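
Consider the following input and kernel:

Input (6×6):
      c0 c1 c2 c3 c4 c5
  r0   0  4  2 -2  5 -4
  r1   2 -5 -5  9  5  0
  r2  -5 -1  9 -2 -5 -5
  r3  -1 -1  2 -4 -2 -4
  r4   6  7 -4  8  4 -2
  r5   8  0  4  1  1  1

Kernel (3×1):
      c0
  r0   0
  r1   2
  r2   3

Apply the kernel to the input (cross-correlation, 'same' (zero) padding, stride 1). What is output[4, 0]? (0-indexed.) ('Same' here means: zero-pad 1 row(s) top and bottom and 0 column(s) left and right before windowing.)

The receptive field on the zero-padded input at this output position is [-1 / 6 / 8]. Elementwise product with the kernel and sum: 6·2 + 8·3.

36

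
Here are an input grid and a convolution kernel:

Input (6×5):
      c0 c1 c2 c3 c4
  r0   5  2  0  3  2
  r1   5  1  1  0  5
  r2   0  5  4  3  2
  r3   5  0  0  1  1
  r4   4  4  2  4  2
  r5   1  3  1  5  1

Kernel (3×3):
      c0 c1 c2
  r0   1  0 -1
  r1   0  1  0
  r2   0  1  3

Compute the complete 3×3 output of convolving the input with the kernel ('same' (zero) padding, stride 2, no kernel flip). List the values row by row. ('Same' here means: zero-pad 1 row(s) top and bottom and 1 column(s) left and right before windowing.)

13 1 7
4 8 3
14 17 4

Output[0,0]: The receptive field on the zero-padded input at this output position is [0 0 0 / 0 5 2 / 0 5 1]. Elementwise product with the kernel and sum: 0·1 + 0·-1 + 5·1 + 5·1 + 1·3.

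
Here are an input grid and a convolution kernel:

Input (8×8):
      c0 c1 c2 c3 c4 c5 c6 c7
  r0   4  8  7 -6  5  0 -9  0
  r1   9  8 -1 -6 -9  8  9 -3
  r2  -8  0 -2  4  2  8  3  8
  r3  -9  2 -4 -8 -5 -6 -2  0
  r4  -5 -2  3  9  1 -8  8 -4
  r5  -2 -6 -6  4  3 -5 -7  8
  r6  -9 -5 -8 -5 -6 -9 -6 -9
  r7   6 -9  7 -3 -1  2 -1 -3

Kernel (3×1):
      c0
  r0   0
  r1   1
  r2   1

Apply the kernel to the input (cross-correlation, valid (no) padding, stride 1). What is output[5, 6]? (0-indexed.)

The receptive field on the input at this output position is [-7 / -6 / -1]. Elementwise product with the kernel and sum: -6·1 + -1·1.

-7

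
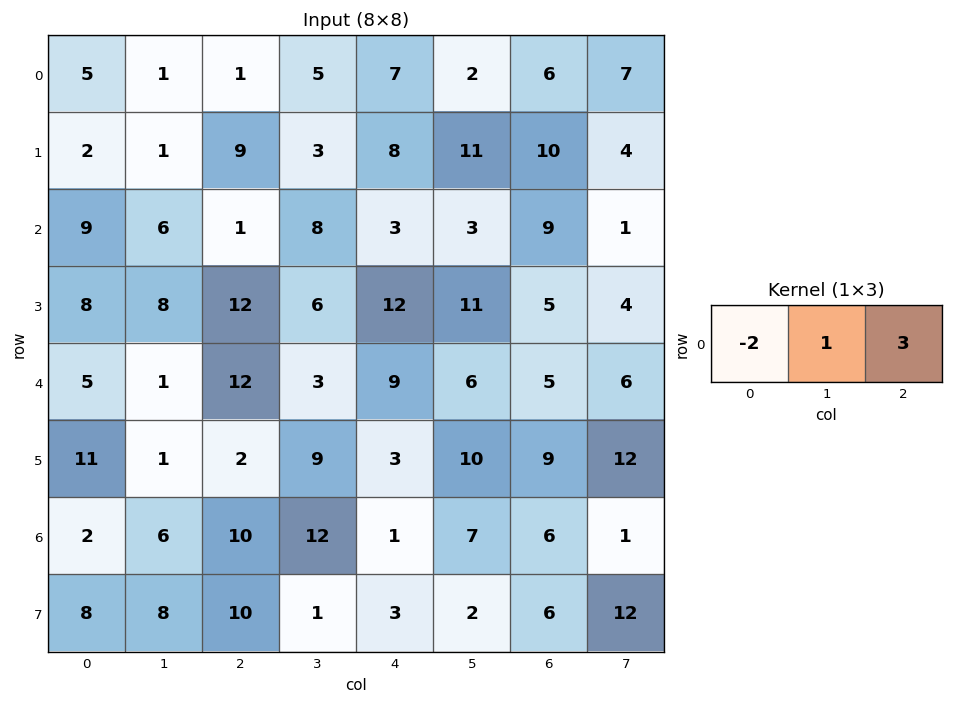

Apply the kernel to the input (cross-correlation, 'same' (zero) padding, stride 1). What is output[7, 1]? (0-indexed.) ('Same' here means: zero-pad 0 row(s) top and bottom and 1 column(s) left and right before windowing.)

22

The receptive field on the zero-padded input at this output position is [8 8 10]. Elementwise product with the kernel and sum: 8·-2 + 8·1 + 10·3.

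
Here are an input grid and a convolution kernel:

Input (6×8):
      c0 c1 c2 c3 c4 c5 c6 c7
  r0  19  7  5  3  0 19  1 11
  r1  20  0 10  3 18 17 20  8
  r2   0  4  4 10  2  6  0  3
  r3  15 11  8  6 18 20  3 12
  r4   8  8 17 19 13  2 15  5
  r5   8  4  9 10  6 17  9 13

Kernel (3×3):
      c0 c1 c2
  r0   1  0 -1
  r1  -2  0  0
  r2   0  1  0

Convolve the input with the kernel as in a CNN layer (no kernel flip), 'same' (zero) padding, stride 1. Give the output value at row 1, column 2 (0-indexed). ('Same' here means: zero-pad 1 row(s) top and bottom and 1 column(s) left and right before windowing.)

The receptive field on the zero-padded input at this output position is [7 5 3 / 0 10 3 / 4 4 10]. Elementwise product with the kernel and sum: 7·1 + 3·-1 + 0·-2 + 4·1.

8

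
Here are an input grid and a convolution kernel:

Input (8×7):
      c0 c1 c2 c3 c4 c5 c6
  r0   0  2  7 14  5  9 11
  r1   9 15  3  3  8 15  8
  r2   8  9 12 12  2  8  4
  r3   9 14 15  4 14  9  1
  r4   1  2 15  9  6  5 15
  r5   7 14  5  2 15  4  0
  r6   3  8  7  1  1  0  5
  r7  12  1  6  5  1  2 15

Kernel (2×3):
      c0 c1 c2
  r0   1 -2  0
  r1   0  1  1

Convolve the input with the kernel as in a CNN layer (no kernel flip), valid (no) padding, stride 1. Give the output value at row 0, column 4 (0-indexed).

The receptive field on the input at this output position is [5 9 11 / 8 15 8]. Elementwise product with the kernel and sum: 5·1 + 9·-2 + 15·1 + 8·1.

10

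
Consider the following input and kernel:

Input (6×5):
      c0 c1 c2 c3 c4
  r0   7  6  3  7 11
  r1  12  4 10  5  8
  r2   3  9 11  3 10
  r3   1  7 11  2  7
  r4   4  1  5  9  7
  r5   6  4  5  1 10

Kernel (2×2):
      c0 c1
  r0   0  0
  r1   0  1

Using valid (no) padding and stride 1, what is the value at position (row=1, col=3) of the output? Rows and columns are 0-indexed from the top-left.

10

The receptive field on the input at this output position is [5 8 / 3 10]. Elementwise product with the kernel and sum: 10·1.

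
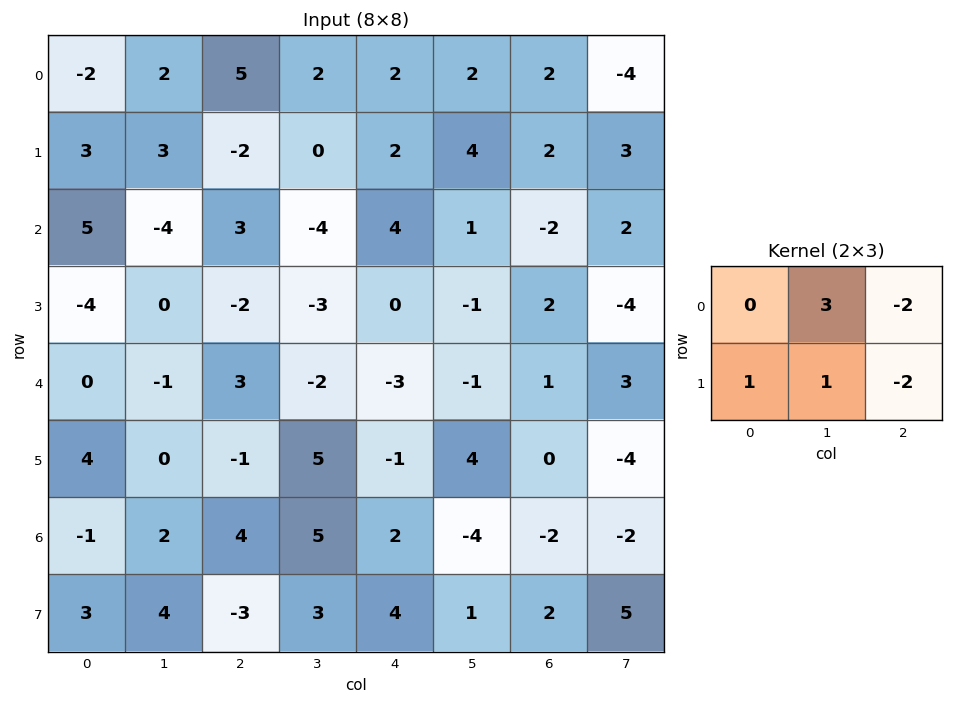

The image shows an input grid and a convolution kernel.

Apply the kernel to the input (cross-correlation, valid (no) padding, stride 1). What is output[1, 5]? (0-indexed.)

The receptive field on the input at this output position is [4 2 3 / 1 -2 2]. Elementwise product with the kernel and sum: 2·3 + 3·-2 + 1·1 + -2·1 + 2·-2.

-5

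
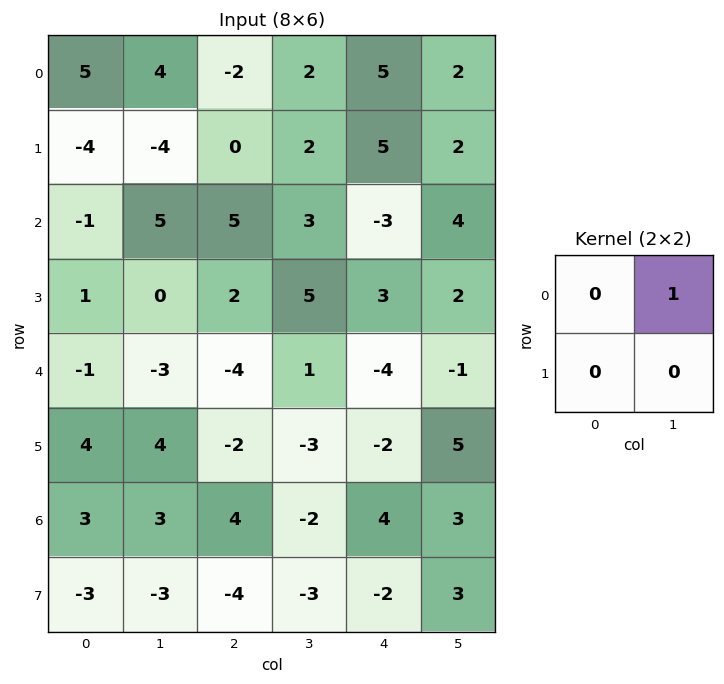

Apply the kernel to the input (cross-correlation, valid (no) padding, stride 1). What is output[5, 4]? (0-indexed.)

The receptive field on the input at this output position is [-2 5 / 4 3]. Elementwise product with the kernel and sum: 5·1.

5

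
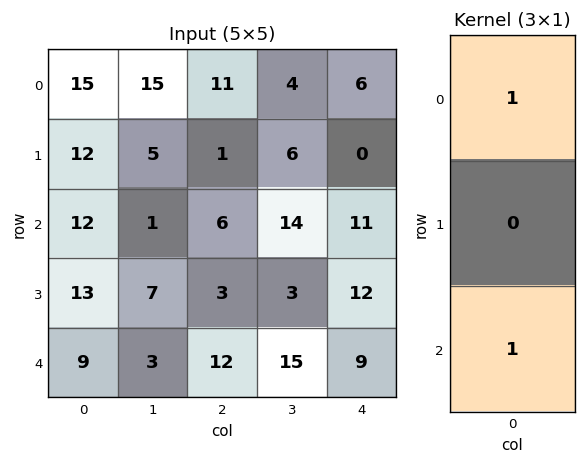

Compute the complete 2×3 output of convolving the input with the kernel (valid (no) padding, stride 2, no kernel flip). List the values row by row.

27 17 17
21 18 20

Output[0,0]: The receptive field on the input at this output position is [15 / 12 / 12]. Elementwise product with the kernel and sum: 15·1 + 12·1.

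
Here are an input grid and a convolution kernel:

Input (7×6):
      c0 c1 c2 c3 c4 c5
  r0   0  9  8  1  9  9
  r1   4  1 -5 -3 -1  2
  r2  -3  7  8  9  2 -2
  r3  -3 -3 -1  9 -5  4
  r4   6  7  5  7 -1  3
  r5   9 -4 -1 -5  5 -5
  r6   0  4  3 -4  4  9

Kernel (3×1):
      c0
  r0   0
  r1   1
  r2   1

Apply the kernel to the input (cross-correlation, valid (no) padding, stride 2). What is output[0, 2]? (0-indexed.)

The receptive field on the input at this output position is [9 / -1 / 2]. Elementwise product with the kernel and sum: -1·1 + 2·1.

1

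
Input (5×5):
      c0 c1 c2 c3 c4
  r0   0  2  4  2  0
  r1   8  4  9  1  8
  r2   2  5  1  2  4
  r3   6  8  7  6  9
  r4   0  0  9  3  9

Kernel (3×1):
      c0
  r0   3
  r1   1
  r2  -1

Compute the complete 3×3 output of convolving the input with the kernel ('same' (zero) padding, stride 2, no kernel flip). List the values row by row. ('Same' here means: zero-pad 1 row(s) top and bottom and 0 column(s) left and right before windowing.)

Output[0,0]: The receptive field on the zero-padded input at this output position is [0 / 0 / 8]. Elementwise product with the kernel and sum: 0·3 + 0·1 + 8·-1.
Output[0,1]: The receptive field on the zero-padded input at this output position is [0 / 4 / 9]. Elementwise product with the kernel and sum: 0·3 + 4·1 + 9·-1.

-8 -5 -8
20 21 19
18 30 36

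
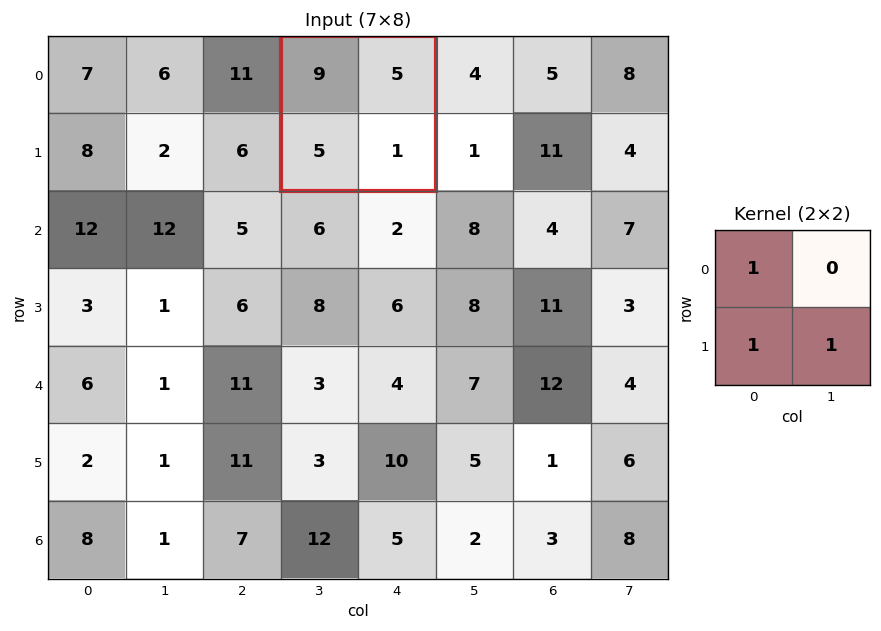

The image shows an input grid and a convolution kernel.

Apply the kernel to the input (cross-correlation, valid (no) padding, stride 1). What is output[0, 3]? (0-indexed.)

15

The receptive field on the input at this output position is [9 5 / 5 1]. Elementwise product with the kernel and sum: 9·1 + 5·1 + 1·1.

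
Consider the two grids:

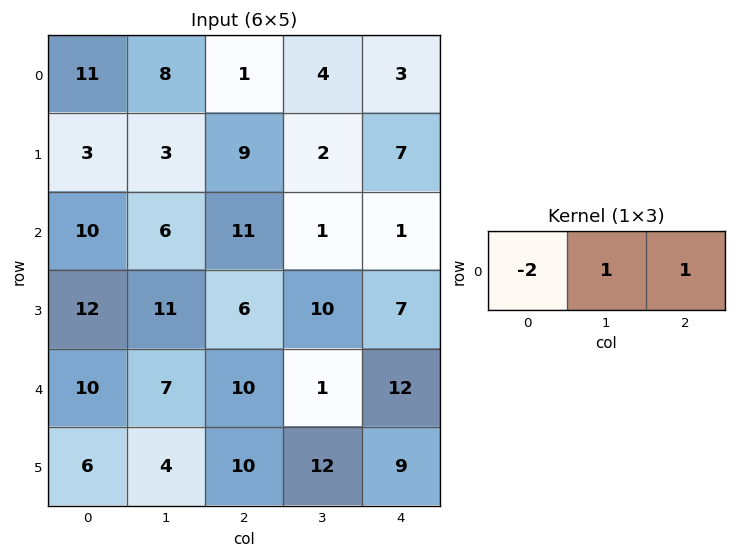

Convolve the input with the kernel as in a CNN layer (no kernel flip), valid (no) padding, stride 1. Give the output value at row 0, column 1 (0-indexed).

-11

The receptive field on the input at this output position is [8 1 4]. Elementwise product with the kernel and sum: 8·-2 + 1·1 + 4·1.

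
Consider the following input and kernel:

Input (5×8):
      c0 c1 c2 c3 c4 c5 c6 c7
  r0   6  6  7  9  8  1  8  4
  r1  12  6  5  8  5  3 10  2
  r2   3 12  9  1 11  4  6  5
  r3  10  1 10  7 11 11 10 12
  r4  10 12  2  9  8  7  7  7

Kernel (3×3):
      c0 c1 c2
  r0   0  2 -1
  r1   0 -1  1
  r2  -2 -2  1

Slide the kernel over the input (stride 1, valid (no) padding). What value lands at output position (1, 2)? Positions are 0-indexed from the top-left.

-2

The receptive field on the input at this output position is [5 8 5 / 9 1 11 / 10 7 11]. Elementwise product with the kernel and sum: 8·2 + 5·-1 + 1·-1 + 11·1 + 10·-2 + 7·-2 + 11·1.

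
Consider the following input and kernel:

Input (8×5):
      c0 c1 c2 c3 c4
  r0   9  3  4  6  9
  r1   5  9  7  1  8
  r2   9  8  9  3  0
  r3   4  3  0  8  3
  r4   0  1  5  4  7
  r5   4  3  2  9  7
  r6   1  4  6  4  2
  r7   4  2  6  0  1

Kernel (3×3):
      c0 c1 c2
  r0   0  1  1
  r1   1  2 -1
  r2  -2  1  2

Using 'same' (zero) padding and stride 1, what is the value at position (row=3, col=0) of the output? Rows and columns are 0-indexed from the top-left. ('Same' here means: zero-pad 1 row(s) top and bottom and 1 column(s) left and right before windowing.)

The receptive field on the zero-padded input at this output position is [0 9 8 / 0 4 3 / 0 0 1]. Elementwise product with the kernel and sum: 9·1 + 8·1 + 0·1 + 4·2 + 3·-1 + 0·-2 + 0·1 + 1·2.

24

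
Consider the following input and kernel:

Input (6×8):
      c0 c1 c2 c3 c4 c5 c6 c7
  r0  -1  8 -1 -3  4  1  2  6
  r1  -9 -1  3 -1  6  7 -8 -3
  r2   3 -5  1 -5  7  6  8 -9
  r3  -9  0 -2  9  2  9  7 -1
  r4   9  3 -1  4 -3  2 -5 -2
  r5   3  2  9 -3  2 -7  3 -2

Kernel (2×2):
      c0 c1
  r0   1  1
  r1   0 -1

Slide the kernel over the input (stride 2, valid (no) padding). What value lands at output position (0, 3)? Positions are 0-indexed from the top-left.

11

The receptive field on the input at this output position is [2 6 / -8 -3]. Elementwise product with the kernel and sum: 2·1 + 6·1 + -3·-1.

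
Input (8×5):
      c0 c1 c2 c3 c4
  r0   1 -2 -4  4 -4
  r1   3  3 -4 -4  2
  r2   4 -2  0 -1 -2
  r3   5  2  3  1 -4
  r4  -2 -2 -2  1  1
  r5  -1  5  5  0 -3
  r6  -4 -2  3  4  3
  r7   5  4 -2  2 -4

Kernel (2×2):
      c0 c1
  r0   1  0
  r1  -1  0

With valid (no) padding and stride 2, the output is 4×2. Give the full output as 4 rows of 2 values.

Output[0,0]: The receptive field on the input at this output position is [1 -2 / 3 3]. Elementwise product with the kernel and sum: 1·1 + 3·-1.

-2 0
-1 -3
-1 -7
-9 5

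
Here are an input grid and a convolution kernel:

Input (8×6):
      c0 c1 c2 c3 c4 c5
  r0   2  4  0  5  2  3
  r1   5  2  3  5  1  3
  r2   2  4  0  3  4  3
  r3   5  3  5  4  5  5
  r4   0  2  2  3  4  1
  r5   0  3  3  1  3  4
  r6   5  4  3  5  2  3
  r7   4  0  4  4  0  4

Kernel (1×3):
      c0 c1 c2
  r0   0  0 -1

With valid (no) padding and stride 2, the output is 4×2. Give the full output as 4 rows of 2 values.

Output[0,0]: The receptive field on the input at this output position is [2 4 0]. Elementwise product with the kernel and sum: 0·-1.
Output[0,1]: The receptive field on the input at this output position is [0 5 2]. Elementwise product with the kernel and sum: 2·-1.

0 -2
0 -4
-2 -4
-3 -2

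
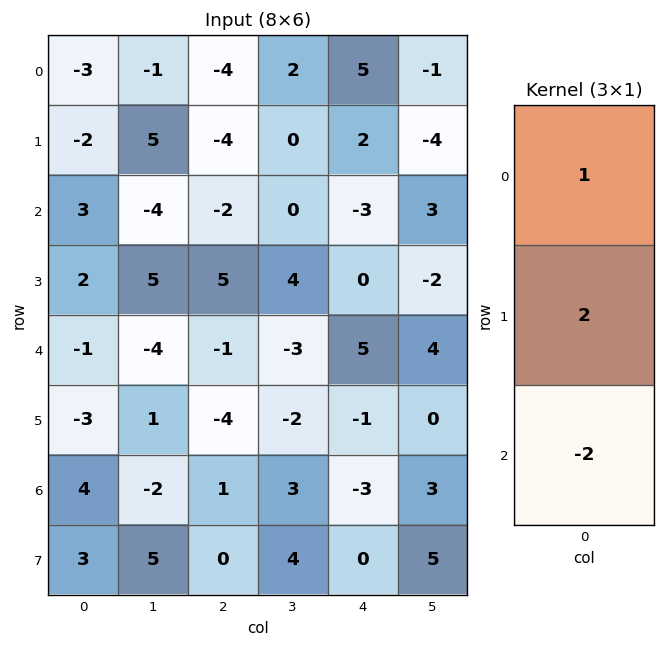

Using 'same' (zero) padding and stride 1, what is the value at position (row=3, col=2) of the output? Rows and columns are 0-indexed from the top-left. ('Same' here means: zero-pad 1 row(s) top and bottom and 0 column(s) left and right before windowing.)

The receptive field on the zero-padded input at this output position is [-2 / 5 / -1]. Elementwise product with the kernel and sum: -2·1 + 5·2 + -1·-2.

10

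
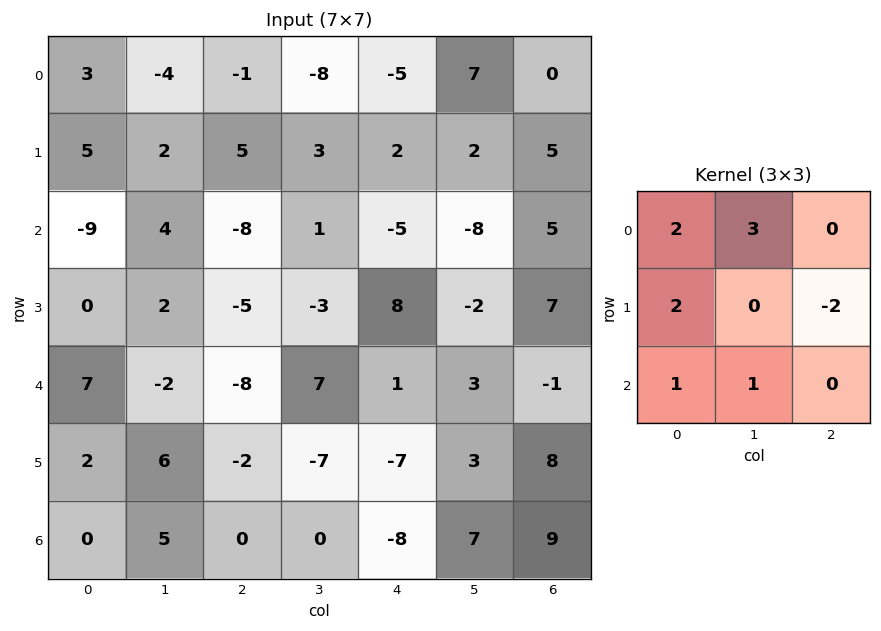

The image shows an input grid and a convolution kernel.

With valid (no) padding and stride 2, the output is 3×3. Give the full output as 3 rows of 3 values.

-11 -27 -8
9 -40 -28
21 15 -20

Output[0,0]: The receptive field on the input at this output position is [3 -4 -1 / 5 2 5 / -9 4 -8]. Elementwise product with the kernel and sum: 3·2 + -4·3 + 5·2 + 5·-2 + -9·1 + 4·1.
Output[0,1]: The receptive field on the input at this output position is [-1 -8 -5 / 5 3 2 / -8 1 -5]. Elementwise product with the kernel and sum: -1·2 + -8·3 + 5·2 + 2·-2 + -8·1 + 1·1.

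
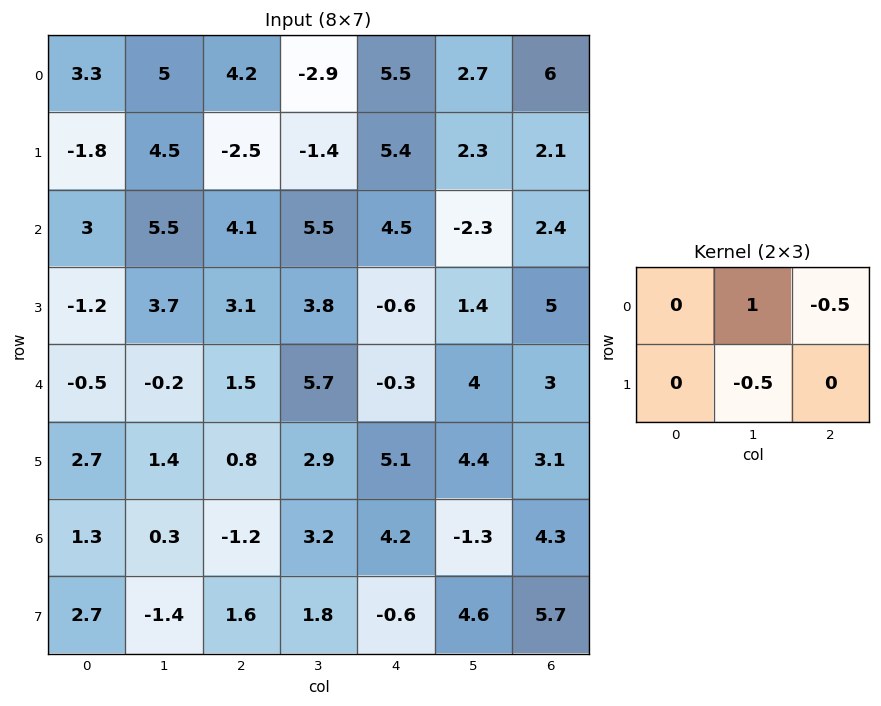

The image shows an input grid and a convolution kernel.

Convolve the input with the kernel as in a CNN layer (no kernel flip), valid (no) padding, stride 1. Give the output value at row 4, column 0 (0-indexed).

-1.65

The receptive field on the input at this output position is [-0.5 -0.2 1.5 / 2.7 1.4 0.8]. Elementwise product with the kernel and sum: -0.2·1 + 1.5·-0.5 + 1.4·-0.5.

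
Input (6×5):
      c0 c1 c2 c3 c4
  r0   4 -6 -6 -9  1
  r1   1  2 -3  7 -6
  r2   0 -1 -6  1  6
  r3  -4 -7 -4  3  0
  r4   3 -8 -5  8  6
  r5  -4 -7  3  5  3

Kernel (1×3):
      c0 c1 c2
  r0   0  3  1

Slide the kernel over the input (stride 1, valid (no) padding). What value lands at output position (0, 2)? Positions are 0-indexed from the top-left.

The receptive field on the input at this output position is [-6 -9 1]. Elementwise product with the kernel and sum: -9·3 + 1·1.

-26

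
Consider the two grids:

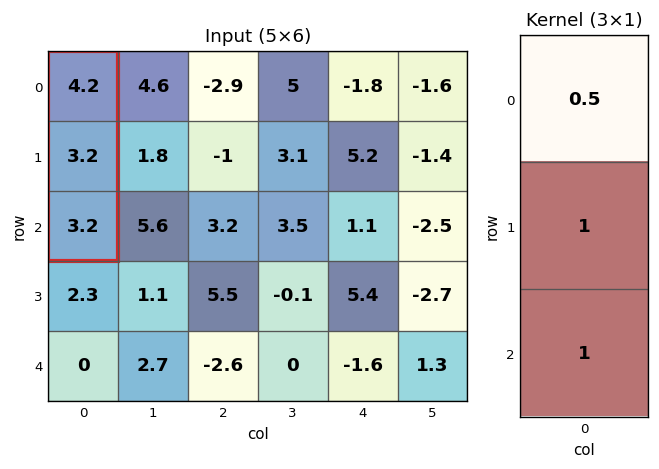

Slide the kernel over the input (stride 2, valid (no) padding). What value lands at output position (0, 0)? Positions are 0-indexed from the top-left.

8.5

The receptive field on the input at this output position is [4.2 / 3.2 / 3.2]. Elementwise product with the kernel and sum: 4.2·0.5 + 3.2·1 + 3.2·1.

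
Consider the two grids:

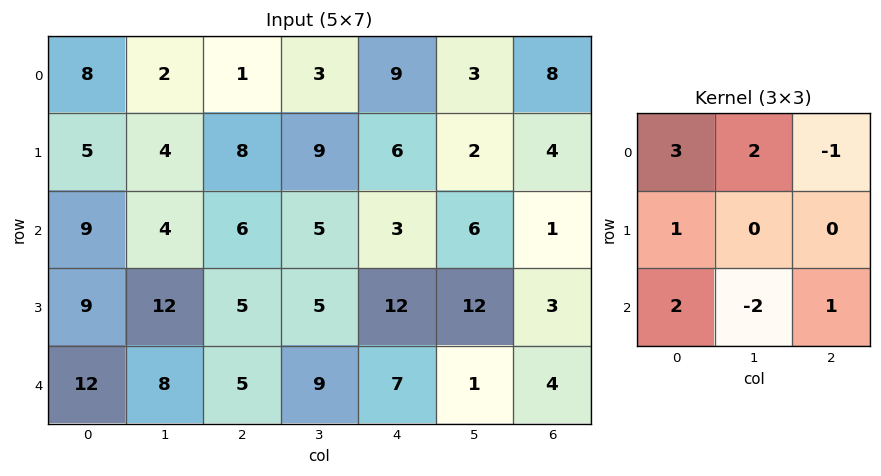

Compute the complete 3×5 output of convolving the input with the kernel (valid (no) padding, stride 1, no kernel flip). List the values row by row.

Output[0,0]: The receptive field on the input at this output position is [8 2 1 / 5 4 8 / 9 4 6]. Elementwise product with the kernel and sum: 8·3 + 2·2 + 1·-1 + 5·1 + 9·2 + 4·-2 + 6·1.

48 10 13 43 26
23 42 54 40 24
51 46 29 25 48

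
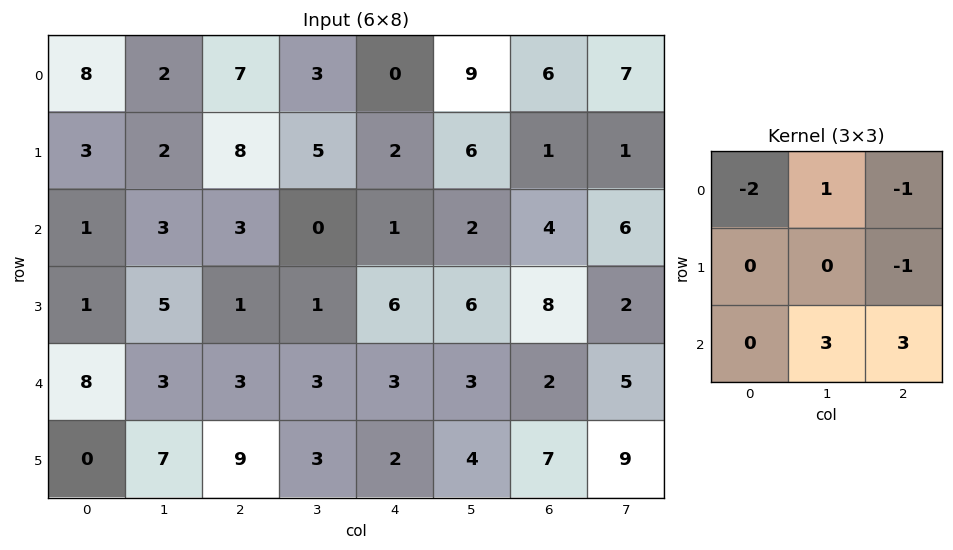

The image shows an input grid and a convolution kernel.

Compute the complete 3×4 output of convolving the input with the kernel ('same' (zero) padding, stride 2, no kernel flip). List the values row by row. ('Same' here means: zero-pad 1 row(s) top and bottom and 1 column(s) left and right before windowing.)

Output[0,0]: The receptive field on the zero-padded input at this output position is [0 0 0 / 0 8 2 / 0 3 2]. Elementwise product with the kernel and sum: 0·-2 + 0·1 + 0·-1 + 2·-1 + 3·3 + 2·3.

13 36 15 -1
16 5 20 12
14 23 13 37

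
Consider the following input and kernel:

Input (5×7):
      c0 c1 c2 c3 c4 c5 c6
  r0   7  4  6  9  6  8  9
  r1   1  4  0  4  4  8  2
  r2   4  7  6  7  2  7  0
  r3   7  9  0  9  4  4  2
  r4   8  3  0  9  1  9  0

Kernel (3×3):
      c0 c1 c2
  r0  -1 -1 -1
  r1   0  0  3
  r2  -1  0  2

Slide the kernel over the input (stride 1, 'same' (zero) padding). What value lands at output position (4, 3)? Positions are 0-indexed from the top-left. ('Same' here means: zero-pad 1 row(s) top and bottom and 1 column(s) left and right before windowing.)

The receptive field on the zero-padded input at this output position is [0 9 4 / 0 9 1 / 0 0 0]. Elementwise product with the kernel and sum: 0·-1 + 9·-1 + 4·-1 + 1·3 + 0·-1 + 0·2.

-10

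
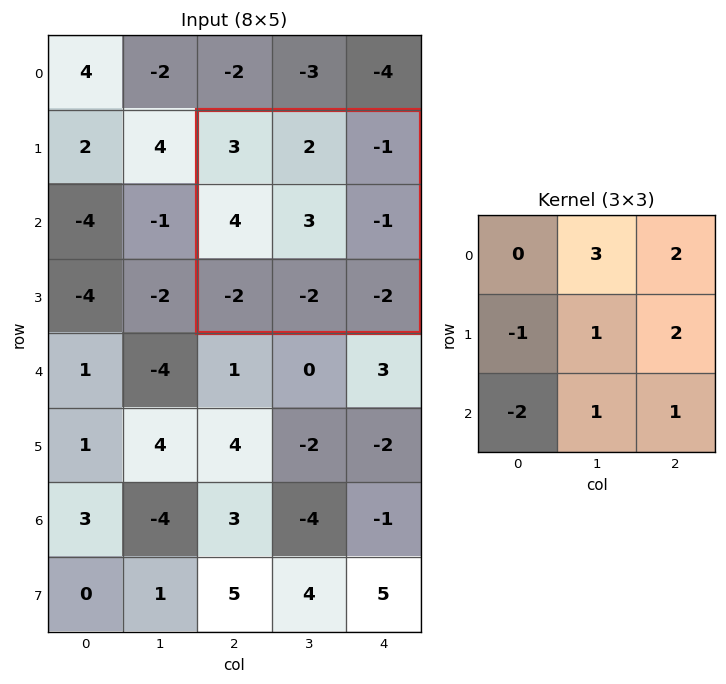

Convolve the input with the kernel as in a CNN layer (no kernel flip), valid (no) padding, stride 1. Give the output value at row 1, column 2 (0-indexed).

The receptive field on the input at this output position is [3 2 -1 / 4 3 -1 / -2 -2 -2]. Elementwise product with the kernel and sum: 2·3 + -1·2 + 4·-1 + 3·1 + -1·2 + -2·-2 + -2·1 + -2·1.

1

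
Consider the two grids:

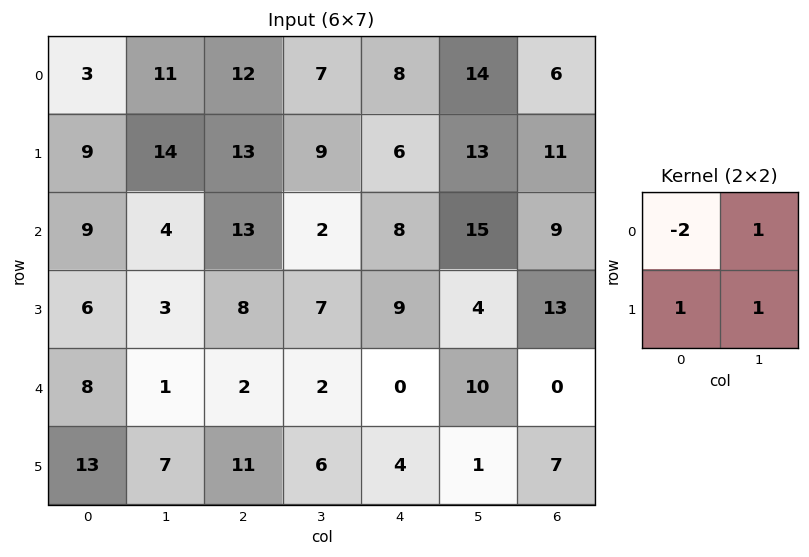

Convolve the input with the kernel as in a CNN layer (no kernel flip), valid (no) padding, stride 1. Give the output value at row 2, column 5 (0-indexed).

The receptive field on the input at this output position is [15 9 / 4 13]. Elementwise product with the kernel and sum: 15·-2 + 9·1 + 4·1 + 13·1.

-4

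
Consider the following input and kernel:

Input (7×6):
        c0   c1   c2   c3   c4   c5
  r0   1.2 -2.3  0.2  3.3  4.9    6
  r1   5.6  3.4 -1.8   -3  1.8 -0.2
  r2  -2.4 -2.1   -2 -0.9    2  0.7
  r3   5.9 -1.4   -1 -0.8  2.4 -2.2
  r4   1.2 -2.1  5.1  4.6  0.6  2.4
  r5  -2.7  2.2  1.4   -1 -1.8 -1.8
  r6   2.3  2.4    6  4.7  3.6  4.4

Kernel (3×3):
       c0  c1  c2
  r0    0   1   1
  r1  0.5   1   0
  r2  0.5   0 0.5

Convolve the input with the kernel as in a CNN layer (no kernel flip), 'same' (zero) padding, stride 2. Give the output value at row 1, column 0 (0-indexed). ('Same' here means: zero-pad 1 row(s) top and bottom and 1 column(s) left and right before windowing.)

The receptive field on the zero-padded input at this output position is [0 5.6 3.4 / 0 -2.4 -2.1 / 0 5.9 -1.4]. Elementwise product with the kernel and sum: 5.6·1 + 3.4·1 + 0·0.5 + -2.4·1 + 0·0.5 + -1.4·0.5.

5.9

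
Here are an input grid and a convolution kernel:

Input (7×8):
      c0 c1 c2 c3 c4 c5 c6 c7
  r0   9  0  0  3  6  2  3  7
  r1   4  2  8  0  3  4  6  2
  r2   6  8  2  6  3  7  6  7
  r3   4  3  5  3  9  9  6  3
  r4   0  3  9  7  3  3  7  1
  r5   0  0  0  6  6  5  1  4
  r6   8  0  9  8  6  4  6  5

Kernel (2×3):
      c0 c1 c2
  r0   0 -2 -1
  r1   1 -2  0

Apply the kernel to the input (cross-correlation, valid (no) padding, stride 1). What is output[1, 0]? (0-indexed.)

The receptive field on the input at this output position is [4 2 8 / 6 8 2]. Elementwise product with the kernel and sum: 2·-2 + 8·-1 + 6·1 + 8·-2.

-22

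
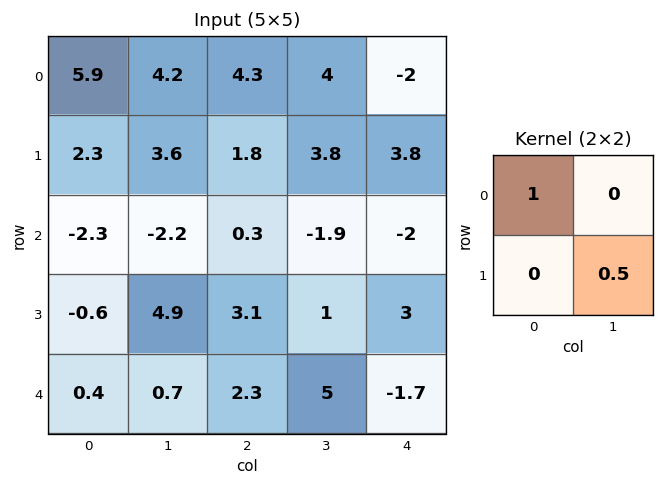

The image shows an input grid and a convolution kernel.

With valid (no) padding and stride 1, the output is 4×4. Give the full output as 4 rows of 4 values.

7.7 5.1 6.2 5.9
1.2 3.75 0.85 2.8
0.15 -0.65 0.8 -0.4
-0.25 6.05 5.6 0.15

Output[0,0]: The receptive field on the input at this output position is [5.9 4.2 / 2.3 3.6]. Elementwise product with the kernel and sum: 5.9·1 + 3.6·0.5.
Output[0,1]: The receptive field on the input at this output position is [4.2 4.3 / 3.6 1.8]. Elementwise product with the kernel and sum: 4.2·1 + 1.8·0.5.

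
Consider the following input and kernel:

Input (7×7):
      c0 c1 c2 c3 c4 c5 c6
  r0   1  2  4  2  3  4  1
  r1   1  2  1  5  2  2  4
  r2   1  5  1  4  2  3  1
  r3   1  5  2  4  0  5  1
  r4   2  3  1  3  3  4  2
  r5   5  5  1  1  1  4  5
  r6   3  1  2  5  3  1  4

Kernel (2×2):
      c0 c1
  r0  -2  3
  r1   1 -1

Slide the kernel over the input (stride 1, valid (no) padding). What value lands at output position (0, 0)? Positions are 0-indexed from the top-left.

The receptive field on the input at this output position is [1 2 / 1 2]. Elementwise product with the kernel and sum: 1·-2 + 2·3 + 1·1 + 2·-1.

3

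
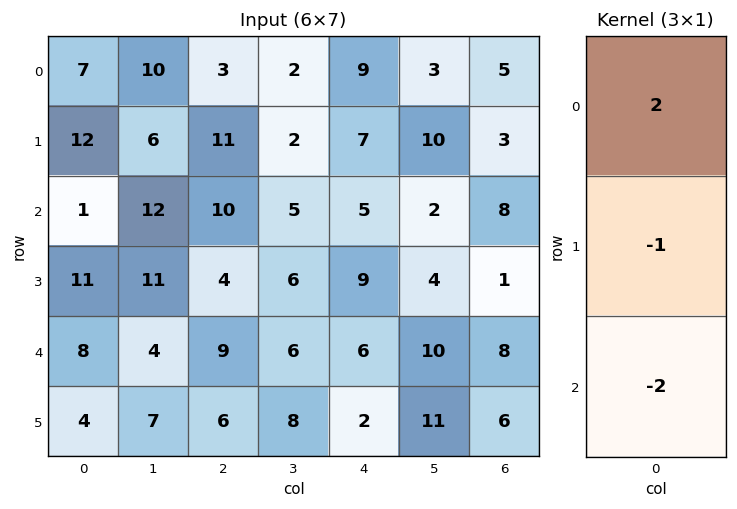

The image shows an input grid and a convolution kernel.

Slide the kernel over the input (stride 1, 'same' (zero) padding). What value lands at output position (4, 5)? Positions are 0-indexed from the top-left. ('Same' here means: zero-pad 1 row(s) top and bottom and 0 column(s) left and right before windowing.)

-24

The receptive field on the zero-padded input at this output position is [4 / 10 / 11]. Elementwise product with the kernel and sum: 4·2 + 10·-1 + 11·-2.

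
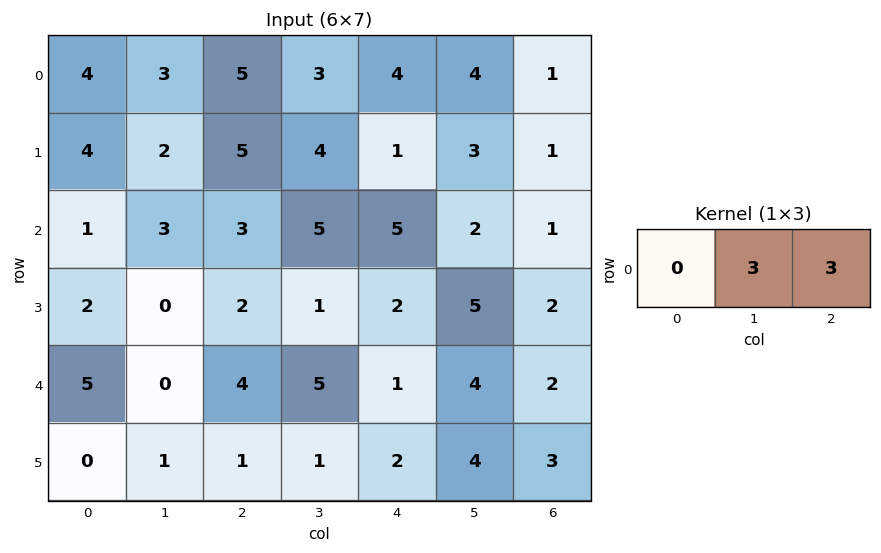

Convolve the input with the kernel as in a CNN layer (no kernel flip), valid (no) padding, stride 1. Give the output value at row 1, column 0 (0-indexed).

21

The receptive field on the input at this output position is [4 2 5]. Elementwise product with the kernel and sum: 2·3 + 5·3.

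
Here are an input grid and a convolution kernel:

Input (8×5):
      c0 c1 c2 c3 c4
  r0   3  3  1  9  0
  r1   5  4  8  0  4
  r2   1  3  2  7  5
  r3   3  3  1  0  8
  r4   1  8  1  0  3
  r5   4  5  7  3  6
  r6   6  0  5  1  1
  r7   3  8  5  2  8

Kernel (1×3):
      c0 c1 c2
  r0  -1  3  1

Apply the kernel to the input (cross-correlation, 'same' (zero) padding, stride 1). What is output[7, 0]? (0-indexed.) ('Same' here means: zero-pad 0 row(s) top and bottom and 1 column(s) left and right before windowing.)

The receptive field on the zero-padded input at this output position is [0 3 8]. Elementwise product with the kernel and sum: 0·-1 + 3·3 + 8·1.

17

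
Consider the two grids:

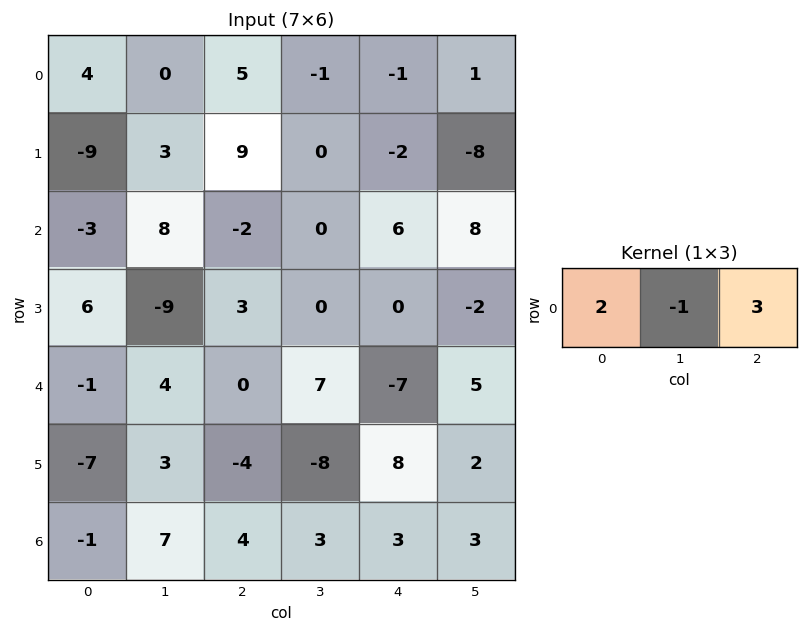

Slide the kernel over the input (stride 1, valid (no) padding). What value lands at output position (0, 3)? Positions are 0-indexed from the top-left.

The receptive field on the input at this output position is [-1 -1 1]. Elementwise product with the kernel and sum: -1·2 + -1·-1 + 1·3.

2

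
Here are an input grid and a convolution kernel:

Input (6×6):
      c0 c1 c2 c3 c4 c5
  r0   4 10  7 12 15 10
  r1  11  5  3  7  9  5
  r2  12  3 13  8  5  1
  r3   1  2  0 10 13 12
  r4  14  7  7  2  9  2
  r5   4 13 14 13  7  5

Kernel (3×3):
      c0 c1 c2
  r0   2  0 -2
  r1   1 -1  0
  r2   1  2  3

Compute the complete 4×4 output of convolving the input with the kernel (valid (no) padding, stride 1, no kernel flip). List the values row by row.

Output[0,0]: The receptive field on the input at this output position is [4 10 7 / 11 5 3 / 12 3 13]. Elementwise product with the kernel and sum: 4·2 + 7·-2 + 11·1 + 5·-1 + 12·1 + 3·2 + 13·3.
Output[0,1]: The receptive field on the input at this output position is [10 7 12 / 5 3 7 / 3 13 8]. Elementwise product with the kernel and sum: 10·2 + 12·-2 + 5·1 + 3·-1 + 3·1 + 13·2 + 8·3.

57 51 24 23
30 18 52 79
46 19 44 37
81 64 40 31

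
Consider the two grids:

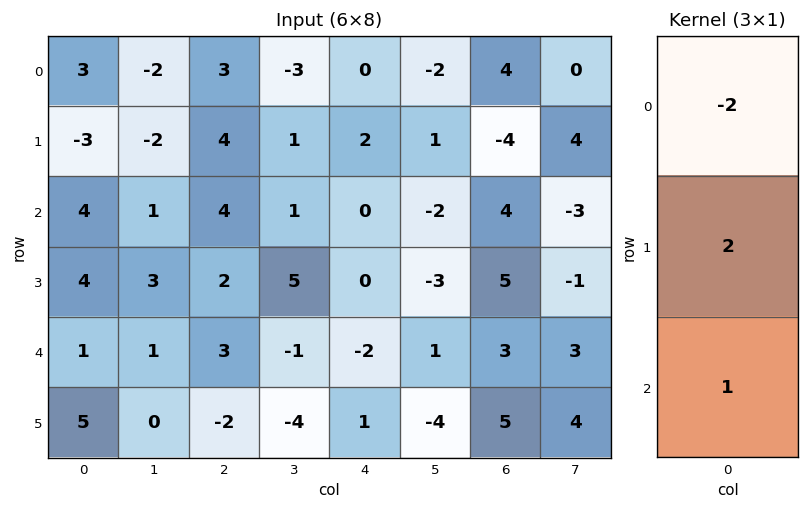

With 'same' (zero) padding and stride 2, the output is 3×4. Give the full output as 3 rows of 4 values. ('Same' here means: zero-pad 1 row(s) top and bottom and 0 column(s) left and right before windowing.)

3 10 2 4
18 2 -4 21
-1 0 -3 1

Output[0,0]: The receptive field on the zero-padded input at this output position is [0 / 3 / -3]. Elementwise product with the kernel and sum: 0·-2 + 3·2 + -3·1.
Output[0,1]: The receptive field on the zero-padded input at this output position is [0 / 3 / 4]. Elementwise product with the kernel and sum: 0·-2 + 3·2 + 4·1.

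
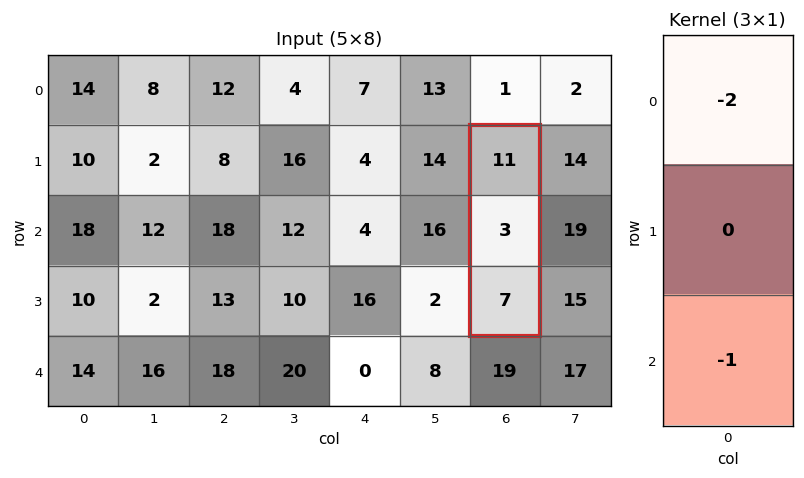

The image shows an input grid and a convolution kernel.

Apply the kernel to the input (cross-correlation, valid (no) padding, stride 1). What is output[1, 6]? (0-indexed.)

-29

The receptive field on the input at this output position is [11 / 3 / 7]. Elementwise product with the kernel and sum: 11·-2 + 7·-1.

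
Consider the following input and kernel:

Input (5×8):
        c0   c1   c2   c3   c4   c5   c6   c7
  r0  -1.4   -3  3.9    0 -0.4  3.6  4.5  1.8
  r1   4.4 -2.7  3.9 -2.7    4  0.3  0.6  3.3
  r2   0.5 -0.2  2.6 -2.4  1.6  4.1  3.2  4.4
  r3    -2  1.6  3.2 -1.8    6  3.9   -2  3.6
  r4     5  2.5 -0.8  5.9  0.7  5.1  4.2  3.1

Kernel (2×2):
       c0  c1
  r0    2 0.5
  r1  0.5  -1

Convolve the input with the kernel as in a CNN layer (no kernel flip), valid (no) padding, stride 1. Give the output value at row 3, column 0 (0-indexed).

-3.2

The receptive field on the input at this output position is [-2 1.6 / 5 2.5]. Elementwise product with the kernel and sum: -2·2 + 1.6·0.5 + 5·0.5 + 2.5·-1.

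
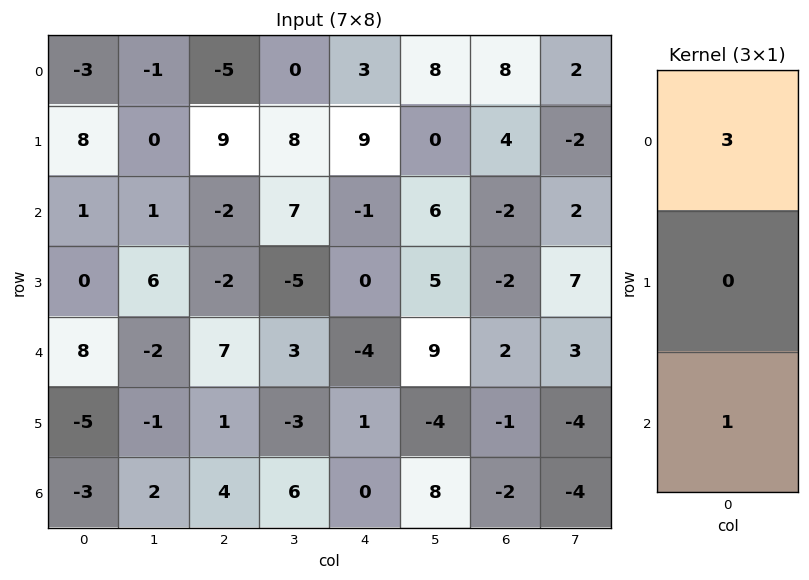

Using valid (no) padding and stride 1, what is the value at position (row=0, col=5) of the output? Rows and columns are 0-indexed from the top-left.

The receptive field on the input at this output position is [8 / 0 / 6]. Elementwise product with the kernel and sum: 8·3 + 6·1.

30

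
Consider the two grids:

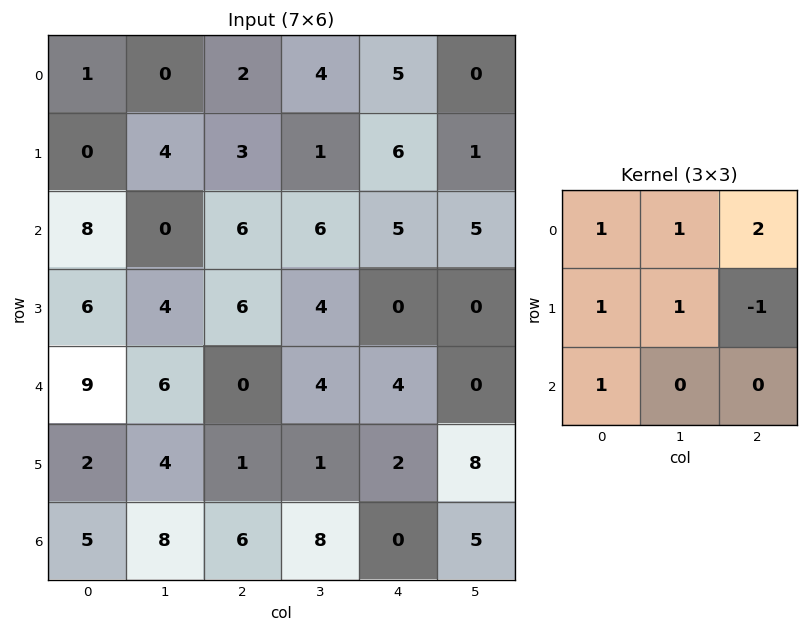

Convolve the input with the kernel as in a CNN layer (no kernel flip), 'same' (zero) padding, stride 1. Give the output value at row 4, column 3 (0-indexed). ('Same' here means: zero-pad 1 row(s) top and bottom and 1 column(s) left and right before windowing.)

The receptive field on the zero-padded input at this output position is [6 4 0 / 0 4 4 / 1 1 2]. Elementwise product with the kernel and sum: 6·1 + 4·1 + 0·2 + 0·1 + 4·1 + 4·-1 + 1·1.

11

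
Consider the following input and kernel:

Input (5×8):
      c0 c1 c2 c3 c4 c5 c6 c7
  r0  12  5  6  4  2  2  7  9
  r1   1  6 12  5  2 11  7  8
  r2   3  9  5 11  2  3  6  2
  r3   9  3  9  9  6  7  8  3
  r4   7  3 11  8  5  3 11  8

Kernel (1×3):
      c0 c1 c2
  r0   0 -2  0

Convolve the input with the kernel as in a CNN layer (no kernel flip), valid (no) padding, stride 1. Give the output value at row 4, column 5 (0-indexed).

-22

The receptive field on the input at this output position is [3 11 8]. Elementwise product with the kernel and sum: 11·-2.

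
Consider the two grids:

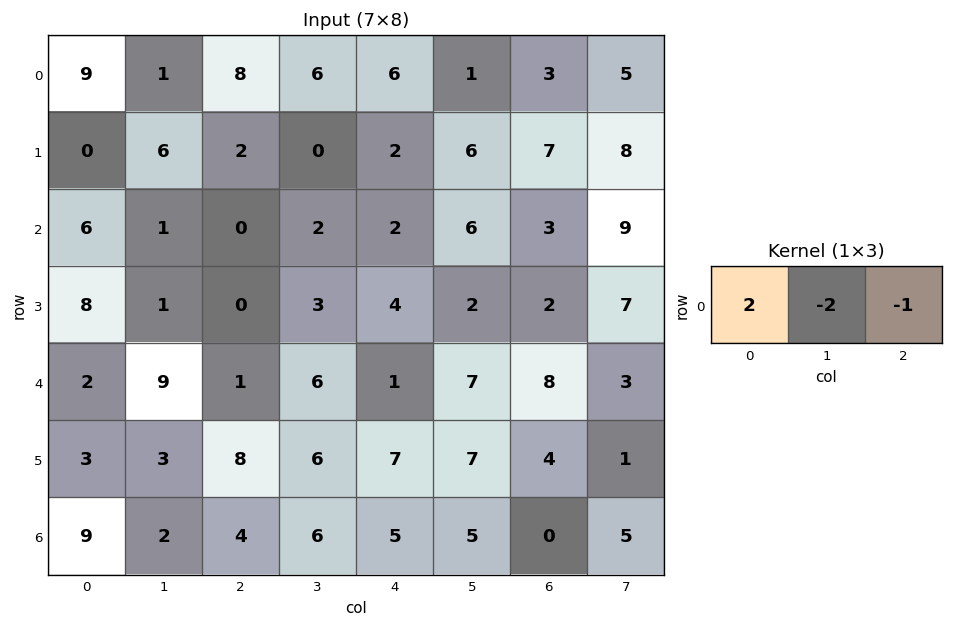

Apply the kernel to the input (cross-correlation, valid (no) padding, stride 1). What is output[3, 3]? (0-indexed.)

-4

The receptive field on the input at this output position is [3 4 2]. Elementwise product with the kernel and sum: 3·2 + 4·-2 + 2·-1.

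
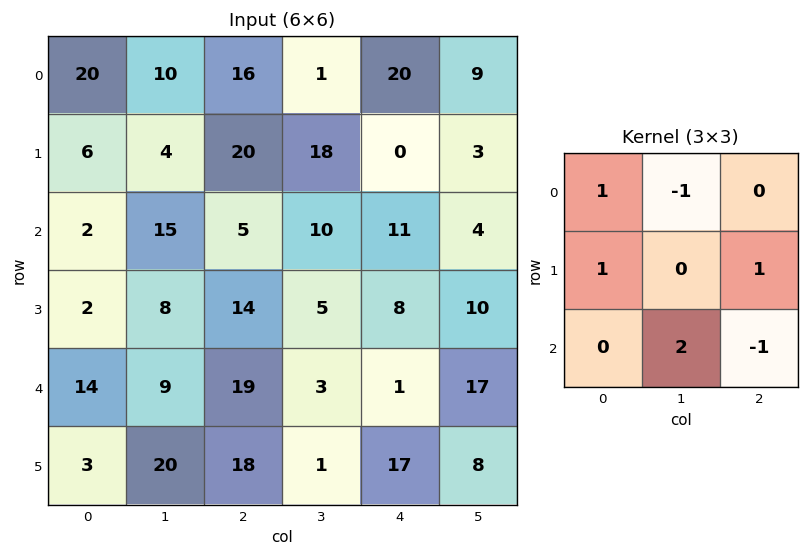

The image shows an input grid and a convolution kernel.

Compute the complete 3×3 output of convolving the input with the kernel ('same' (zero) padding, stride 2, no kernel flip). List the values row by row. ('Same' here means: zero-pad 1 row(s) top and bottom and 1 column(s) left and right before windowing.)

18 33 7
5 32 38
-7 41 43

Output[0,0]: The receptive field on the zero-padded input at this output position is [0 0 0 / 0 20 10 / 0 6 4]. Elementwise product with the kernel and sum: 0·1 + 0·-1 + 0·1 + 10·1 + 6·2 + 4·-1.
Output[0,1]: The receptive field on the zero-padded input at this output position is [0 0 0 / 10 16 1 / 4 20 18]. Elementwise product with the kernel and sum: 0·1 + 0·-1 + 10·1 + 1·1 + 20·2 + 18·-1.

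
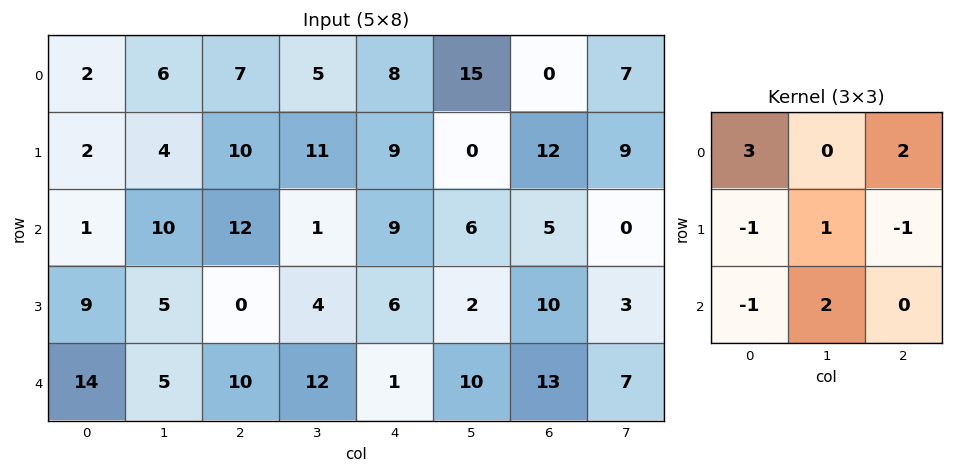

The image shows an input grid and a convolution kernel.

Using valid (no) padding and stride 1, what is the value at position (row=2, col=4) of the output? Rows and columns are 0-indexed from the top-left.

The receptive field on the input at this output position is [9 6 5 / 6 2 10 / 1 10 13]. Elementwise product with the kernel and sum: 9·3 + 5·2 + 6·-1 + 2·1 + 10·-1 + 1·-1 + 10·2.

42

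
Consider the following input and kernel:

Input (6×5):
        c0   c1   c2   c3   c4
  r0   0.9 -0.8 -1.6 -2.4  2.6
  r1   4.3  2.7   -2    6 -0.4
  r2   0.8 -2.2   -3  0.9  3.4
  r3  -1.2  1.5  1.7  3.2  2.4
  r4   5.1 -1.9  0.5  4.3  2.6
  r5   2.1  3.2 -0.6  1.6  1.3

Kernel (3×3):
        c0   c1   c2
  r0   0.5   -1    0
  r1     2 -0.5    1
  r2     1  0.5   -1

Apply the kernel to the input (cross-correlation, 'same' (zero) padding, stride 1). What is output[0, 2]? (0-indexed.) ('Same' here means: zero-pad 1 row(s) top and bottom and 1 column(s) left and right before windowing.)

-7.5

The receptive field on the zero-padded input at this output position is [0 0 0 / -0.8 -1.6 -2.4 / 2.7 -2 6]. Elementwise product with the kernel and sum: 0·0.5 + 0·-1 + -0.8·2 + -1.6·-0.5 + -2.4·1 + 2.7·1 + -2·0.5 + 6·-1.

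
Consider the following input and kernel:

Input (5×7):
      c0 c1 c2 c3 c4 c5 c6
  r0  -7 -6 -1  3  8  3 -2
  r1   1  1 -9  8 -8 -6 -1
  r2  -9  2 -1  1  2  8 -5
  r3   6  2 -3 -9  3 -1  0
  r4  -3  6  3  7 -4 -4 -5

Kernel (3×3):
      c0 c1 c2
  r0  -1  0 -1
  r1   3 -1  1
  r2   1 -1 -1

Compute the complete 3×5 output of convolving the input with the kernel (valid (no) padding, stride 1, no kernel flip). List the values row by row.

Output[0,0]: The receptive field on the input at this output position is [-7 -6 -1 / 1 1 -9 / -9 2 -1]. Elementwise product with the kernel and sum: -7·-1 + -1·-1 + 1·3 + 1·-1 + -9·1 + -9·1 + 2·-1 + -1·-1.

-9 25 -54 11 -26
-15 13 18 -4 6
11 -7 2 -25 18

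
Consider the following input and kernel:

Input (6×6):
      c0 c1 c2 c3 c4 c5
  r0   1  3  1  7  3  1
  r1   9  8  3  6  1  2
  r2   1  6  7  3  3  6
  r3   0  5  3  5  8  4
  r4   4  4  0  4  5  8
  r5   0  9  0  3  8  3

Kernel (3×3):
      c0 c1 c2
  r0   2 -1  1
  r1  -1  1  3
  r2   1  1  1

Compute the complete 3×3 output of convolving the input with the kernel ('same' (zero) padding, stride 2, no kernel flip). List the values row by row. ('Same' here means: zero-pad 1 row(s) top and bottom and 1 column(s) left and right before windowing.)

27 36 8
23 42 48
30 32 45

Output[0,0]: The receptive field on the zero-padded input at this output position is [0 0 0 / 0 1 3 / 0 9 8]. Elementwise product with the kernel and sum: 0·2 + 0·-1 + 0·1 + 0·-1 + 1·1 + 3·3 + 0·1 + 9·1 + 8·1.
Output[0,1]: The receptive field on the zero-padded input at this output position is [0 0 0 / 3 1 7 / 8 3 6]. Elementwise product with the kernel and sum: 0·2 + 0·-1 + 0·1 + 3·-1 + 1·1 + 7·3 + 8·1 + 3·1 + 6·1.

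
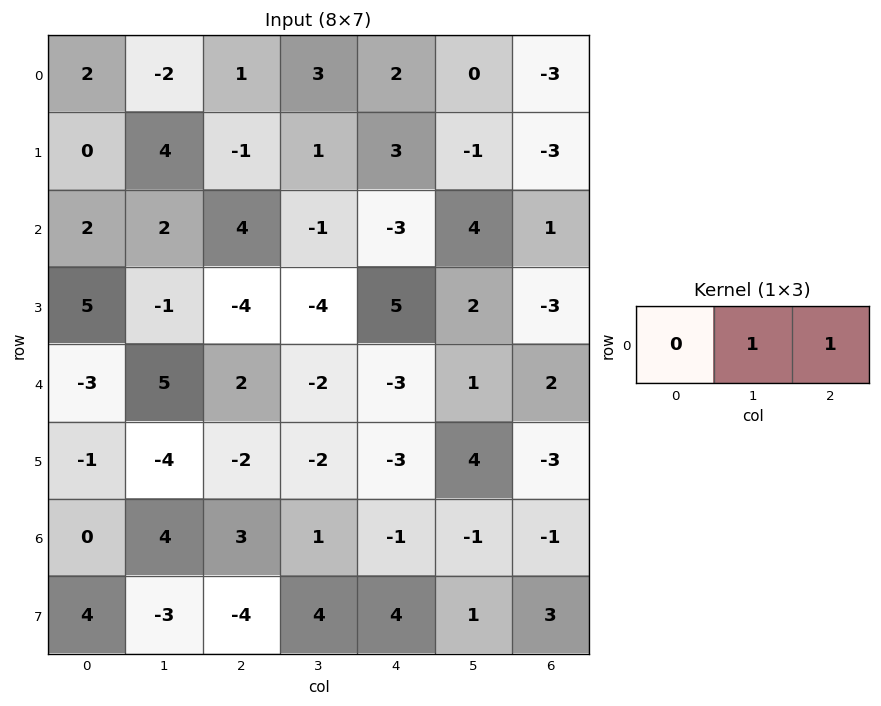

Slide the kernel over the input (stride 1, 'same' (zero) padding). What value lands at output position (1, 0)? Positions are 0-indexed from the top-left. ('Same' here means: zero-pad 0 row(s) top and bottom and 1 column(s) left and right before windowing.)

4

The receptive field on the zero-padded input at this output position is [0 0 4]. Elementwise product with the kernel and sum: 0·1 + 4·1.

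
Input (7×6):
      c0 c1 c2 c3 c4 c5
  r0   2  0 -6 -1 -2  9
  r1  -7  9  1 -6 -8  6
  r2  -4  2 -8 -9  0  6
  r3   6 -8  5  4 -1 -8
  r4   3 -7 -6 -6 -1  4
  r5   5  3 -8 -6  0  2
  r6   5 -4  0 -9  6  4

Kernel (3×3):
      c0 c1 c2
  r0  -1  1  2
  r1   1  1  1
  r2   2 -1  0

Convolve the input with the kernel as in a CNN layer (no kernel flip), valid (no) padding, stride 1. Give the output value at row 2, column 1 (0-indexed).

The receptive field on the input at this output position is [2 -8 -9 / -8 5 4 / -7 -6 -6]. Elementwise product with the kernel and sum: 2·-1 + -8·1 + -9·2 + -8·1 + 5·1 + 4·1 + -7·2 + -6·-1.

-35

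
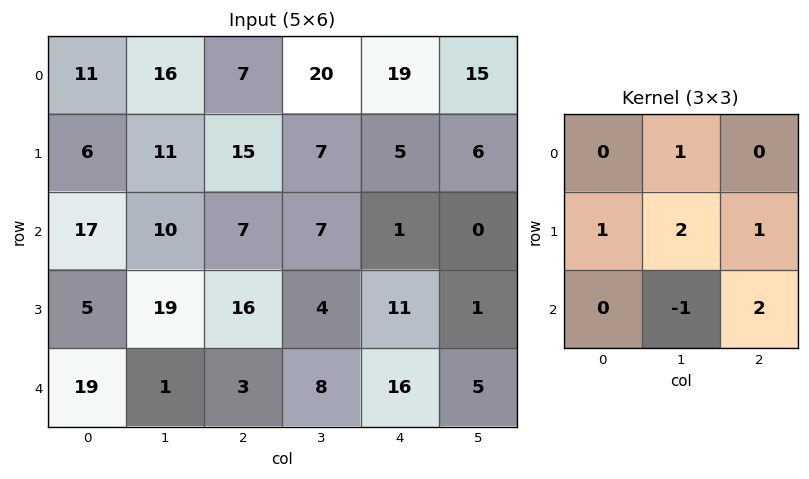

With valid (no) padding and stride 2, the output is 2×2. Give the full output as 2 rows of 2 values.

63 49
74 66

Output[0,0]: The receptive field on the input at this output position is [11 16 7 / 6 11 15 / 17 10 7]. Elementwise product with the kernel and sum: 16·1 + 6·1 + 11·2 + 15·1 + 10·-1 + 7·2.
Output[0,1]: The receptive field on the input at this output position is [7 20 19 / 15 7 5 / 7 7 1]. Elementwise product with the kernel and sum: 20·1 + 15·1 + 7·2 + 5·1 + 7·-1 + 1·2.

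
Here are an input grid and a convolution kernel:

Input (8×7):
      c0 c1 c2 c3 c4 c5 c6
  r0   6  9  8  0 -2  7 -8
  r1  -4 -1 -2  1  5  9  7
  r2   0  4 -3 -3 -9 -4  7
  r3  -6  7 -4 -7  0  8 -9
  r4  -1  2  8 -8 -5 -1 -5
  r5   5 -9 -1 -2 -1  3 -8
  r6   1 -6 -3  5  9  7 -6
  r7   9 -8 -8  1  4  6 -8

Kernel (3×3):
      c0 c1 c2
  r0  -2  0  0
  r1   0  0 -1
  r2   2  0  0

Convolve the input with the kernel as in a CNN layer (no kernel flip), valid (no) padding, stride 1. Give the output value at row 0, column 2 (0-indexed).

-27

The receptive field on the input at this output position is [8 0 -2 / -2 1 5 / -3 -3 -9]. Elementwise product with the kernel and sum: 8·-2 + 5·-1 + -3·2.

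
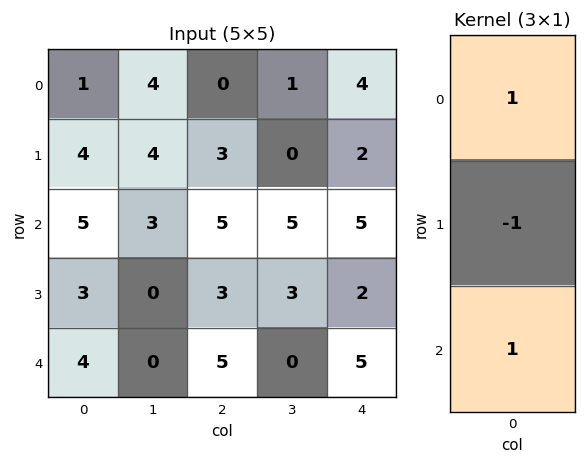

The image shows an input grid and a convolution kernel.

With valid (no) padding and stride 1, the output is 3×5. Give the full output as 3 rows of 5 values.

Output[0,0]: The receptive field on the input at this output position is [1 / 4 / 5]. Elementwise product with the kernel and sum: 1·1 + 4·-1 + 5·1.

2 3 2 6 7
2 1 1 -2 -1
6 3 7 2 8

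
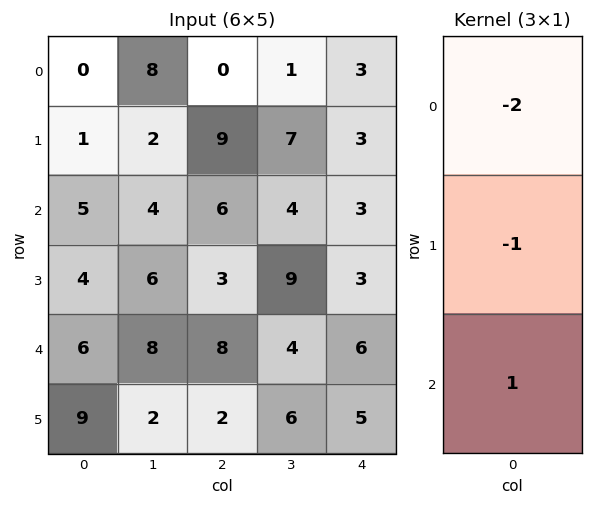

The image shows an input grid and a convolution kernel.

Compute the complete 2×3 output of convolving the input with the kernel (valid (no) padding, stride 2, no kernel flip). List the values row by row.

4 -3 -6
-8 -7 -3

Output[0,0]: The receptive field on the input at this output position is [0 / 1 / 5]. Elementwise product with the kernel and sum: 0·-2 + 1·-1 + 5·1.
Output[0,1]: The receptive field on the input at this output position is [0 / 9 / 6]. Elementwise product with the kernel and sum: 0·-2 + 9·-1 + 6·1.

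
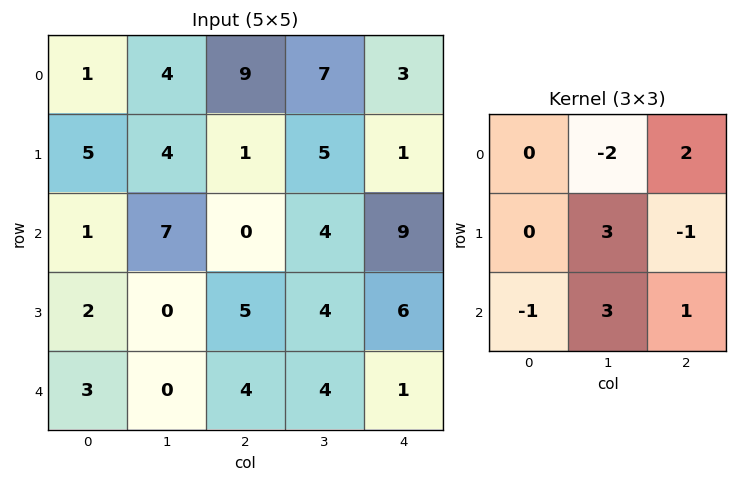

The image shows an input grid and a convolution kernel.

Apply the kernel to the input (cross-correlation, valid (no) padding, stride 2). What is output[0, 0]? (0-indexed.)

The receptive field on the input at this output position is [1 4 9 / 5 4 1 / 1 7 0]. Elementwise product with the kernel and sum: 4·-2 + 9·2 + 4·3 + 1·-1 + 1·-1 + 7·3 + 0·1.

41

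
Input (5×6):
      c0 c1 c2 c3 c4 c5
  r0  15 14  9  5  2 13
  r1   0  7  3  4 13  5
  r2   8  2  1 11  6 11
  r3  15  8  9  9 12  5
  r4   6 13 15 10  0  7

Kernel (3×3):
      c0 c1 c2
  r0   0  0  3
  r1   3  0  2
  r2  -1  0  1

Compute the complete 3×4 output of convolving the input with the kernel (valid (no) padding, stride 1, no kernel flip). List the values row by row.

26 53 46 61
29 41 57 66
75 72 54 67

Output[0,0]: The receptive field on the input at this output position is [15 14 9 / 0 7 3 / 8 2 1]. Elementwise product with the kernel and sum: 9·3 + 0·3 + 3·2 + 8·-1 + 1·1.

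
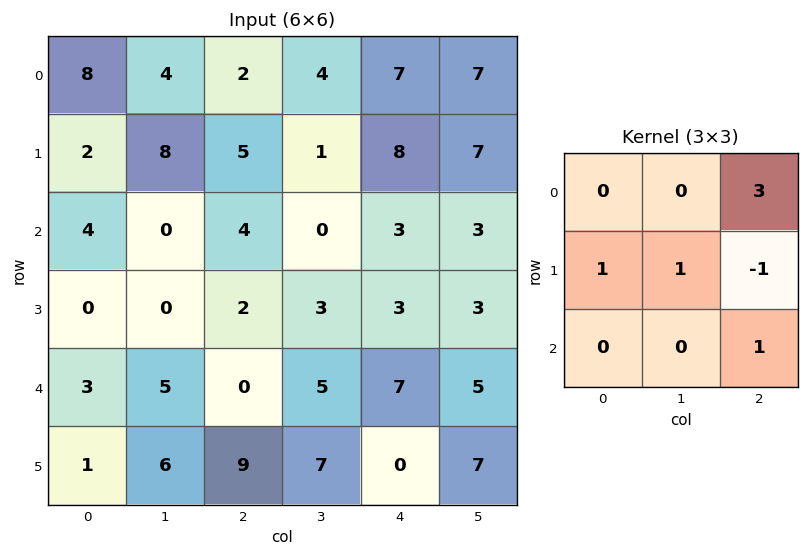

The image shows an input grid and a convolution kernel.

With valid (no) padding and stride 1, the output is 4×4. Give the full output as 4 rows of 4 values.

15 24 22 26
17 10 28 24
10 4 18 17
23 16 7 23

Output[0,0]: The receptive field on the input at this output position is [8 4 2 / 2 8 5 / 4 0 4]. Elementwise product with the kernel and sum: 2·3 + 2·1 + 8·1 + 5·-1 + 4·1.
Output[0,1]: The receptive field on the input at this output position is [4 2 4 / 8 5 1 / 0 4 0]. Elementwise product with the kernel and sum: 4·3 + 8·1 + 5·1 + 1·-1 + 0·1.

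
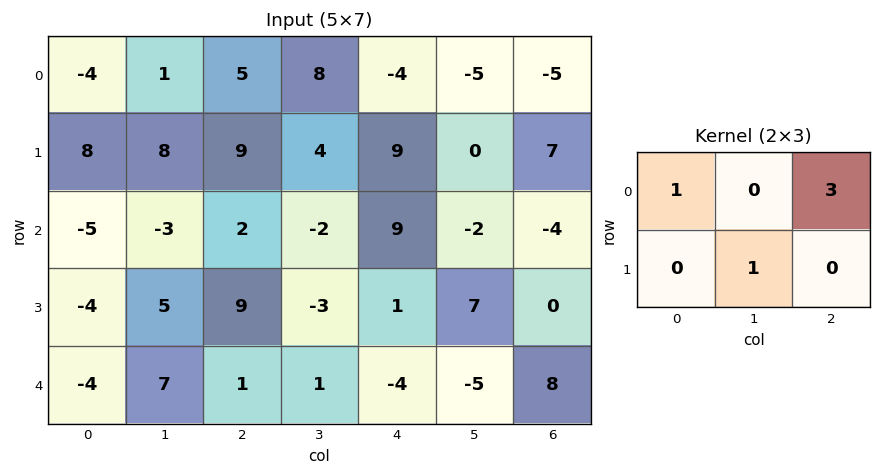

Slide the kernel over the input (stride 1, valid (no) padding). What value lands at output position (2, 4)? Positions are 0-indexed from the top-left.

4

The receptive field on the input at this output position is [9 -2 -4 / 1 7 0]. Elementwise product with the kernel and sum: 9·1 + -4·3 + 7·1.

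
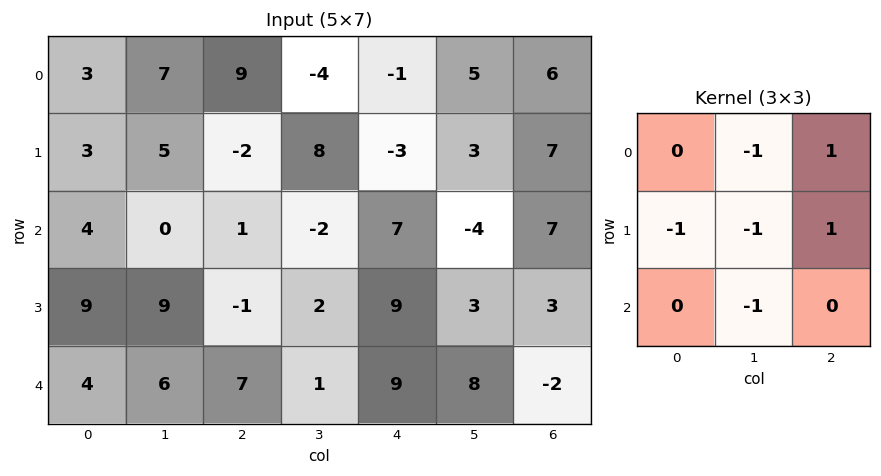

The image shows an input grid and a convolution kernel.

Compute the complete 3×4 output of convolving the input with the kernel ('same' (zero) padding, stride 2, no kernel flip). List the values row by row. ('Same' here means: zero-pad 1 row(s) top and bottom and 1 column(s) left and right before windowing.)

Output[0,0]: The receptive field on the zero-padded input at this output position is [0 0 0 / 0 3 7 / 0 3 5]. Elementwise product with the kernel and sum: 0·-1 + 0·1 + 0·-1 + 3·-1 + 7·1 + 3·-1.
Output[0,1]: The receptive field on the zero-padded input at this output position is [0 0 0 / 7 9 -4 / 5 -2 8]. Elementwise product with the kernel and sum: 0·-1 + 0·1 + 7·-1 + 9·-1 + -4·1 + -2·-1.

1 -18 13 -18
-11 8 -12 -13
2 -9 -8 -9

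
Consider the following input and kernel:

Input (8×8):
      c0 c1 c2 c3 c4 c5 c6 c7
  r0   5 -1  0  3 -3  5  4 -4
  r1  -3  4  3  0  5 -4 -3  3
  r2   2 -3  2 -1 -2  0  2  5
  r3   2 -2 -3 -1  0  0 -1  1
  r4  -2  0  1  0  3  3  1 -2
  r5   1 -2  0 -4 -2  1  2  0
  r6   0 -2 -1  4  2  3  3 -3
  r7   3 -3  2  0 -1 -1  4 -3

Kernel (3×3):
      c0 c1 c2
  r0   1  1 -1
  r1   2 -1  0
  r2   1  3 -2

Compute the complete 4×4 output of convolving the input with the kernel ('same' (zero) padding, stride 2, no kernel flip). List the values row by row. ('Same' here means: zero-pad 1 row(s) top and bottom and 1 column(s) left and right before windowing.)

Output[0,0]: The receptive field on the zero-padded input at this output position is [0 0 0 / 0 5 -1 / 0 -3 4]. Elementwise product with the kernel and sum: 0·1 + 0·1 + 0·-1 + 0·2 + 5·-1 + 0·1 + -3·3 + 4·-2.

-22 11 32 -13
1 -10 8 -17
13 1 -16 10
18 2 -2 23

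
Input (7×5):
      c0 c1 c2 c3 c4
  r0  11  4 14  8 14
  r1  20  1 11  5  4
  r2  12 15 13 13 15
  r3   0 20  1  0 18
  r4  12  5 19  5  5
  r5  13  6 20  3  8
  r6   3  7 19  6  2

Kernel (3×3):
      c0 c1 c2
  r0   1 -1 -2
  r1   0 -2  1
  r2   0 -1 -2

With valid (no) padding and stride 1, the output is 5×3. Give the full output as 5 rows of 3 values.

-53 -82 -71
-42 -34 -49
-111 -55 -27
-59 -40 -59
-68 -92 -4

Output[0,0]: The receptive field on the input at this output position is [11 4 14 / 20 1 11 / 12 15 13]. Elementwise product with the kernel and sum: 11·1 + 4·-1 + 14·-2 + 1·-2 + 11·1 + 15·-1 + 13·-2.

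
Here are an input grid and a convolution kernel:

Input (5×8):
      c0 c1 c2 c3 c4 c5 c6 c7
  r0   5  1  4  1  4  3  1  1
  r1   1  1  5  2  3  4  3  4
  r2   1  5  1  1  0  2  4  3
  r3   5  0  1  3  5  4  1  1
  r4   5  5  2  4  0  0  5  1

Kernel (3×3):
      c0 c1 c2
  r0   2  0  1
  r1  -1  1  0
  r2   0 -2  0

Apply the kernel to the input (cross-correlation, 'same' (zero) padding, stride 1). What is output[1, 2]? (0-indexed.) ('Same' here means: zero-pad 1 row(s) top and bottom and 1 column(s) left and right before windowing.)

5

The receptive field on the zero-padded input at this output position is [1 4 1 / 1 5 2 / 5 1 1]. Elementwise product with the kernel and sum: 1·2 + 1·1 + 1·-1 + 5·1 + 1·-2.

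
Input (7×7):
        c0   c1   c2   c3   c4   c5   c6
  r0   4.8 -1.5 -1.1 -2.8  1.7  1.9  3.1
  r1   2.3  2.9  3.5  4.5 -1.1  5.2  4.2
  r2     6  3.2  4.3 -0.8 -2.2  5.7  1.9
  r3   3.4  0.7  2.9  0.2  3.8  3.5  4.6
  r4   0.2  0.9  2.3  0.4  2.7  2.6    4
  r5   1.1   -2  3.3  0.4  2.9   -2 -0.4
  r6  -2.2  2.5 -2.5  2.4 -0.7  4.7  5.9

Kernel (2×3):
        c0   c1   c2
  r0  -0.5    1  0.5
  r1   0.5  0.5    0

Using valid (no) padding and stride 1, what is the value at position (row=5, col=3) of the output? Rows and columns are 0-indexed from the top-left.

2.55

The receptive field on the input at this output position is [0.4 2.9 -2 / 2.4 -0.7 4.7]. Elementwise product with the kernel and sum: 0.4·-0.5 + 2.9·1 + -2·0.5 + 2.4·0.5 + -0.7·0.5.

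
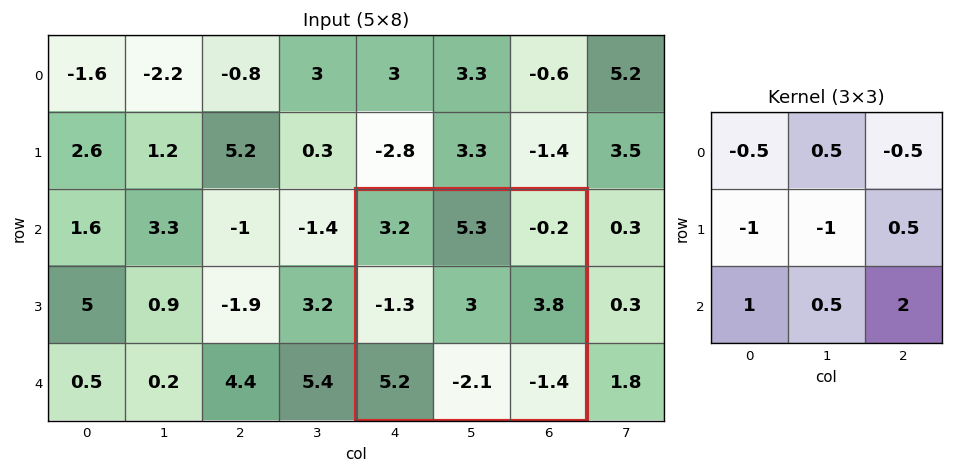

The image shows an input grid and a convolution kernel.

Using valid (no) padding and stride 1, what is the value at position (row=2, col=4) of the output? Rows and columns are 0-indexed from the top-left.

2.7

The receptive field on the input at this output position is [3.2 5.3 -0.2 / -1.3 3 3.8 / 5.2 -2.1 -1.4]. Elementwise product with the kernel and sum: 3.2·-0.5 + 5.3·0.5 + -0.2·-0.5 + -1.3·-1 + 3·-1 + 3.8·0.5 + 5.2·1 + -2.1·0.5 + -1.4·2.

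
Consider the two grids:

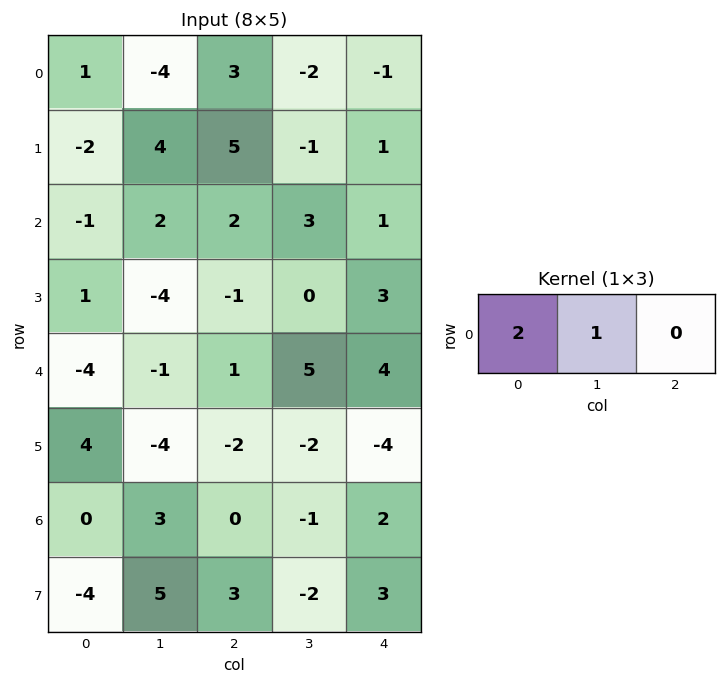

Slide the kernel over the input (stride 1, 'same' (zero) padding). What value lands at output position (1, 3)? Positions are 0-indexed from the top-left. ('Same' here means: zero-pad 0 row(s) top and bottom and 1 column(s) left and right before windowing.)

9

The receptive field on the zero-padded input at this output position is [5 -1 1]. Elementwise product with the kernel and sum: 5·2 + -1·1.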